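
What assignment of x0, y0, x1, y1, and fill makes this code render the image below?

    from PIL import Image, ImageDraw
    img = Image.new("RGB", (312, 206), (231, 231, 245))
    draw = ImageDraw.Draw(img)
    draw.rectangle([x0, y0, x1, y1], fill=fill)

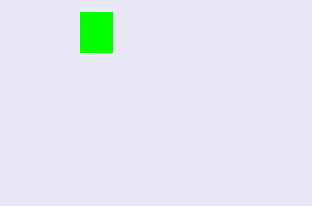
x0 = 80; y0 = 12; x1 = 112; y1 = 52; fill = 'lime'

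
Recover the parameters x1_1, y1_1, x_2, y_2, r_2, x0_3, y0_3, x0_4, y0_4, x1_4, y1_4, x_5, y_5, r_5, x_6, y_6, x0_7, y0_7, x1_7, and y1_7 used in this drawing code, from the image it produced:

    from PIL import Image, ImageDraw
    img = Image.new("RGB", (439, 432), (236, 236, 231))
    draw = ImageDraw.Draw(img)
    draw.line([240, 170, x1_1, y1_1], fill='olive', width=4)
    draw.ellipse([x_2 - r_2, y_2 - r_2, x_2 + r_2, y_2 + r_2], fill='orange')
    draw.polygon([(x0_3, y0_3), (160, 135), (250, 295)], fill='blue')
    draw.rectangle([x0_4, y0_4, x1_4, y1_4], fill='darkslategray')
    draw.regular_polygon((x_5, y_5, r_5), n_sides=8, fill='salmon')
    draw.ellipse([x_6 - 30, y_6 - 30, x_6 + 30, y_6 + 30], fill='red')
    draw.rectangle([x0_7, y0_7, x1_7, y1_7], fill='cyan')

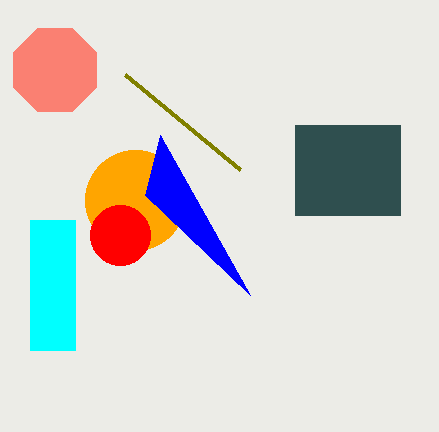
x1_1 = 125
y1_1 = 75
x_2 = 135
y_2 = 200
r_2 = 50
x0_3 = 145
y0_3 = 195
x0_4 = 295
y0_4 = 125
x1_4 = 400
y1_4 = 215
x_5 = 55
y_5 = 70
r_5 = 45
x_6 = 120
y_6 = 235
x0_7 = 30
y0_7 = 220
x1_7 = 75
y1_7 = 350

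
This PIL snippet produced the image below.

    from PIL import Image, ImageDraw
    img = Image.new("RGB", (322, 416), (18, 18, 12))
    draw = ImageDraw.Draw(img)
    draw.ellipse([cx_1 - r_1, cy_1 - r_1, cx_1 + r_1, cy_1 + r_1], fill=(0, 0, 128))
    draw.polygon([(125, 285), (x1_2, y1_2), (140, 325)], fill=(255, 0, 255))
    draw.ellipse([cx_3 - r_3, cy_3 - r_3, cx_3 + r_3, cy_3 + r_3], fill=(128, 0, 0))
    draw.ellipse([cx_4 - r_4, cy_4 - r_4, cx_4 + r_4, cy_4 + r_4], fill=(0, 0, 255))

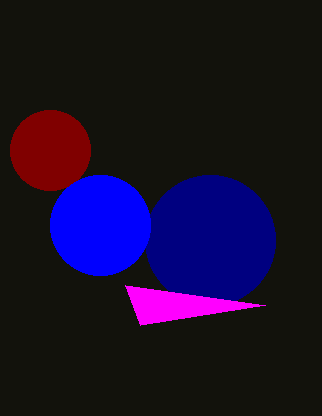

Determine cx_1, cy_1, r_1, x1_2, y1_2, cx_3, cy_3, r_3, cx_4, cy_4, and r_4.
cx_1 = 210
cy_1 = 240
r_1 = 65
x1_2 = 265
y1_2 = 305
cx_3 = 50
cy_3 = 150
r_3 = 40
cx_4 = 100
cy_4 = 225
r_4 = 50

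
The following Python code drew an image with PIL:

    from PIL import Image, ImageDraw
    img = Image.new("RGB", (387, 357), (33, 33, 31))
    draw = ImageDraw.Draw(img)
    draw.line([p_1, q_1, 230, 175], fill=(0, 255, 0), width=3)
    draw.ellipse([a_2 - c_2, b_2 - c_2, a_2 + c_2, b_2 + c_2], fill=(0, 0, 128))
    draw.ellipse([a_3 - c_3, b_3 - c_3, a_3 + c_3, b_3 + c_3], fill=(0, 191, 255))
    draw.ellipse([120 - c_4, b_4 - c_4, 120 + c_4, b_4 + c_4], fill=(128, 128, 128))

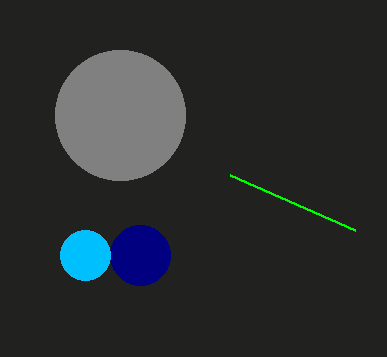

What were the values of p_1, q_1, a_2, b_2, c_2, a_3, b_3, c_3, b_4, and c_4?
p_1 = 355
q_1 = 230
a_2 = 140
b_2 = 255
c_2 = 30
a_3 = 85
b_3 = 255
c_3 = 25
b_4 = 115
c_4 = 65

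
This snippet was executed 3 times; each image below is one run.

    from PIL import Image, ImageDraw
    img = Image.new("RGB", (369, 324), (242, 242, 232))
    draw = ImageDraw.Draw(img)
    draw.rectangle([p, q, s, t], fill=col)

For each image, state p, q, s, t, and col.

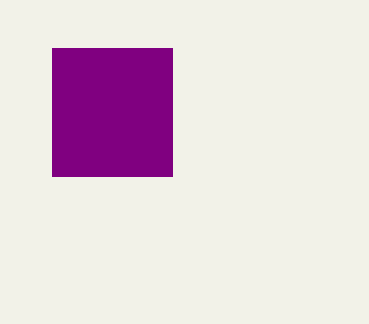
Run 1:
p = 52; q = 48; s = 172; t = 176; col = 'purple'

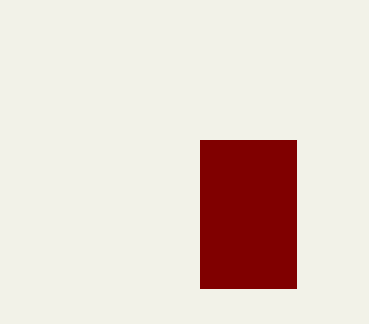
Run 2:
p = 200; q = 140; s = 296; t = 288; col = 'maroon'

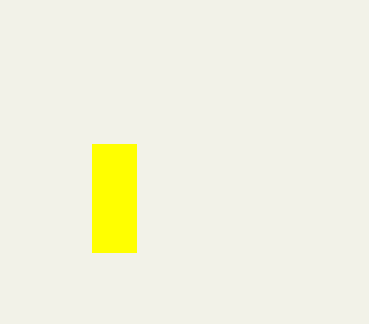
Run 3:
p = 92, q = 144, s = 136, t = 252, col = 'yellow'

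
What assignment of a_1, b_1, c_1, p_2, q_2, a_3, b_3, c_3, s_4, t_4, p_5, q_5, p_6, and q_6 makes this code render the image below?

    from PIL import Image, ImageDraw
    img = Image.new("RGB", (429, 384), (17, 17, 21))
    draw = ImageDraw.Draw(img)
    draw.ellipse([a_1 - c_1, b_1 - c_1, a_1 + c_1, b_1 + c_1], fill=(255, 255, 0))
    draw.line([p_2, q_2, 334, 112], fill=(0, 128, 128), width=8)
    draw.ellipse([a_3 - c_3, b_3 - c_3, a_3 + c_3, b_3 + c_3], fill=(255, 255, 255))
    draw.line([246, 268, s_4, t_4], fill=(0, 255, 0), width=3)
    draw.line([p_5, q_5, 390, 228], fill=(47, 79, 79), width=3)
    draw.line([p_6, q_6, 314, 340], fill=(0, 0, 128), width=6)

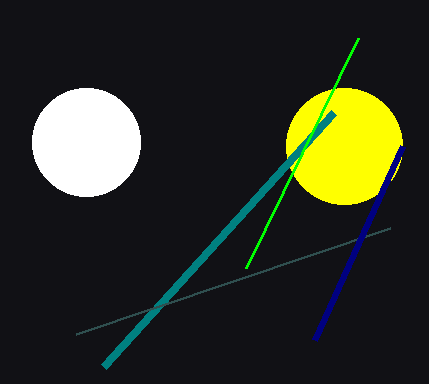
a_1 = 344
b_1 = 146
c_1 = 58
p_2 = 104
q_2 = 366
a_3 = 86
b_3 = 142
c_3 = 54
s_4 = 358
t_4 = 38
p_5 = 76
q_5 = 334
p_6 = 402
q_6 = 146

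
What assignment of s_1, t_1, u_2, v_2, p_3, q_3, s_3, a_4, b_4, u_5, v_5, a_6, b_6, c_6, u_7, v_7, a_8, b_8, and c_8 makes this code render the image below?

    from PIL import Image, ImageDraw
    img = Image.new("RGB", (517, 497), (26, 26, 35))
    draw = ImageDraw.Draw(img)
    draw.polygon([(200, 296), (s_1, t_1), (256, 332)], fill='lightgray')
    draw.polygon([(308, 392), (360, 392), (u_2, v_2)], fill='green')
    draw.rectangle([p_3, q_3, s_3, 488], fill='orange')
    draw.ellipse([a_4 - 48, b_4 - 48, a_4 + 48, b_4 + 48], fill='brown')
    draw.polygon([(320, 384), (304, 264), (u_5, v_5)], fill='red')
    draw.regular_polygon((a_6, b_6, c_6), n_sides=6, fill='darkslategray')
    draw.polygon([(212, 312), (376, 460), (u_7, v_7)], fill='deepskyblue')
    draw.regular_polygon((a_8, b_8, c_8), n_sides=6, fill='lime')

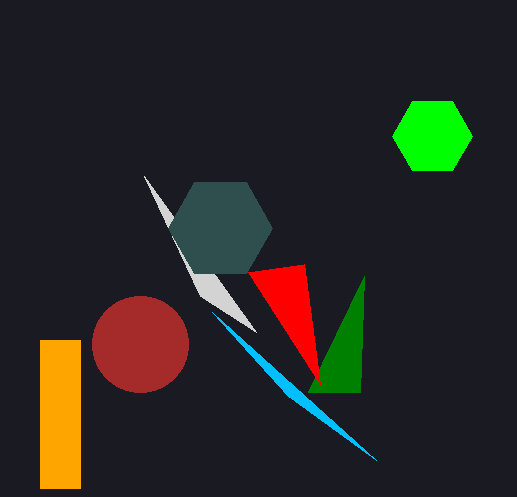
s_1 = 144, t_1 = 176, u_2 = 364, v_2 = 276, p_3 = 40, q_3 = 340, s_3 = 80, a_4 = 140, b_4 = 344, u_5 = 248, v_5 = 272, a_6 = 220, b_6 = 228, c_6 = 52, u_7 = 288, v_7 = 396, a_8 = 432, b_8 = 136, c_8 = 40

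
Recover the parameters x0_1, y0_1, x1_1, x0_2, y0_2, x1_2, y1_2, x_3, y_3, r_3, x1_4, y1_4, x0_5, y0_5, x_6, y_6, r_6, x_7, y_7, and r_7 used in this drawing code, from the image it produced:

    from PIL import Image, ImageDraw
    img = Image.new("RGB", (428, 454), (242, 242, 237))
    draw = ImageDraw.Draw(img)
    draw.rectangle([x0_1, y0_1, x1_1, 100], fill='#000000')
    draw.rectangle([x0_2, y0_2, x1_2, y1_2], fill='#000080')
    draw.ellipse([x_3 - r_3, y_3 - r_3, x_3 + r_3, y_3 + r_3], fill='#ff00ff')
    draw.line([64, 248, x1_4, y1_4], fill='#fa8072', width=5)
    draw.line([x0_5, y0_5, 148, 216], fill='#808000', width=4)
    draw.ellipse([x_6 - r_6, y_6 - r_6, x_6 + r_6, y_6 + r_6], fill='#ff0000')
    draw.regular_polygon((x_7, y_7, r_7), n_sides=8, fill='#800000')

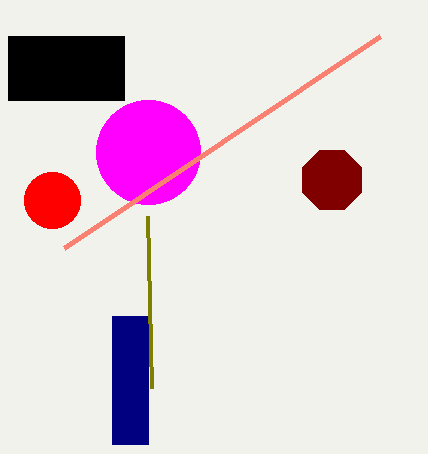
x0_1 = 8; y0_1 = 36; x1_1 = 124; x0_2 = 112; y0_2 = 316; x1_2 = 148; y1_2 = 444; x_3 = 148; y_3 = 152; r_3 = 52; x1_4 = 380; y1_4 = 36; x0_5 = 152; y0_5 = 388; x_6 = 52; y_6 = 200; r_6 = 28; x_7 = 332; y_7 = 180; r_7 = 32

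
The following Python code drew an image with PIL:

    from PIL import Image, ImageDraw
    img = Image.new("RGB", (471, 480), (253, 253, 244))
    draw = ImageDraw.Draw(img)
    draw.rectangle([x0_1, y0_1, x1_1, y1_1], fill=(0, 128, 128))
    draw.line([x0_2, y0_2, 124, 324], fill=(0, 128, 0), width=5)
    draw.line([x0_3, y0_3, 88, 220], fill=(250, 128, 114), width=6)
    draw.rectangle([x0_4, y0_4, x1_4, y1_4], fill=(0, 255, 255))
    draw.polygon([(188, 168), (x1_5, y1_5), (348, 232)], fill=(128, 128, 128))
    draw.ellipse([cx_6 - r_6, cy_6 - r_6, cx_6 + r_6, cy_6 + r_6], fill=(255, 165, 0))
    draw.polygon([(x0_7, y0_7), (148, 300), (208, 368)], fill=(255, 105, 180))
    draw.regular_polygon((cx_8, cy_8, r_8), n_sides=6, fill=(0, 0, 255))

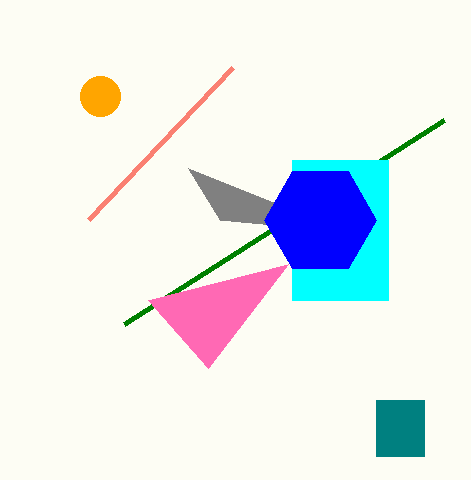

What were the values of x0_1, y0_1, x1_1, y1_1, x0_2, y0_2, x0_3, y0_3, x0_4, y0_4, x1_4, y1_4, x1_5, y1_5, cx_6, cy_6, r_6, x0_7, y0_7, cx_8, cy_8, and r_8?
x0_1 = 376; y0_1 = 400; x1_1 = 424; y1_1 = 456; x0_2 = 444; y0_2 = 120; x0_3 = 232; y0_3 = 68; x0_4 = 292; y0_4 = 160; x1_4 = 388; y1_4 = 300; x1_5 = 220; y1_5 = 220; cx_6 = 100; cy_6 = 96; r_6 = 20; x0_7 = 288; y0_7 = 264; cx_8 = 320; cy_8 = 220; r_8 = 56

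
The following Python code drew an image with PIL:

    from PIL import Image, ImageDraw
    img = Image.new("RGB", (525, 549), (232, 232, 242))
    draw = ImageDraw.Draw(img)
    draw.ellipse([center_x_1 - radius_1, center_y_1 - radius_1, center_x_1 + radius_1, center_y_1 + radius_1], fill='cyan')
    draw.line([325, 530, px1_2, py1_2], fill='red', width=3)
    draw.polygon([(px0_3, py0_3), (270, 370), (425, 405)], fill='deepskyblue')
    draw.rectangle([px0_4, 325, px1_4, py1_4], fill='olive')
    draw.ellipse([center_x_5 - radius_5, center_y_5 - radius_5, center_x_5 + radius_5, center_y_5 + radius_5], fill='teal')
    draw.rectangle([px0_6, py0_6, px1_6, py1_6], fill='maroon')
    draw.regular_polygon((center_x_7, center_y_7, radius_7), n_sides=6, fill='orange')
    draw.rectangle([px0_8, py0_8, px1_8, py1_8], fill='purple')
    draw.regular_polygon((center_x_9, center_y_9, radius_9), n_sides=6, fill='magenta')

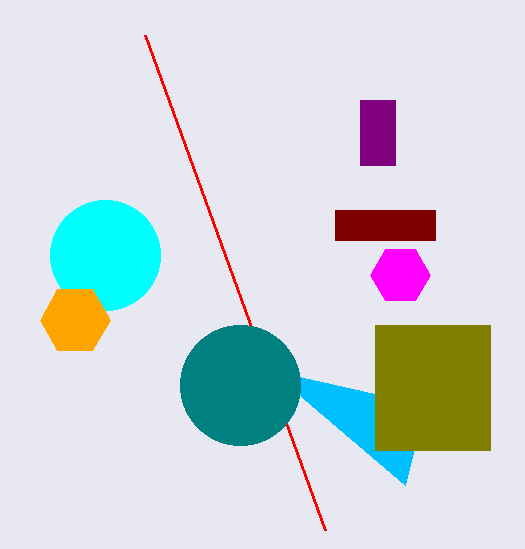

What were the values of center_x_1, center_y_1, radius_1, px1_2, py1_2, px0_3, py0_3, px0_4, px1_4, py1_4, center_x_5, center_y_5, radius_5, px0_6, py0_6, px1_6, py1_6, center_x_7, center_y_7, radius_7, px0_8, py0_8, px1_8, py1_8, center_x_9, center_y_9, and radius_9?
center_x_1 = 105, center_y_1 = 255, radius_1 = 55, px1_2 = 145, py1_2 = 35, px0_3 = 405, py0_3 = 485, px0_4 = 375, px1_4 = 490, py1_4 = 450, center_x_5 = 240, center_y_5 = 385, radius_5 = 60, px0_6 = 335, py0_6 = 210, px1_6 = 435, py1_6 = 240, center_x_7 = 75, center_y_7 = 320, radius_7 = 35, px0_8 = 360, py0_8 = 100, px1_8 = 395, py1_8 = 165, center_x_9 = 400, center_y_9 = 275, radius_9 = 30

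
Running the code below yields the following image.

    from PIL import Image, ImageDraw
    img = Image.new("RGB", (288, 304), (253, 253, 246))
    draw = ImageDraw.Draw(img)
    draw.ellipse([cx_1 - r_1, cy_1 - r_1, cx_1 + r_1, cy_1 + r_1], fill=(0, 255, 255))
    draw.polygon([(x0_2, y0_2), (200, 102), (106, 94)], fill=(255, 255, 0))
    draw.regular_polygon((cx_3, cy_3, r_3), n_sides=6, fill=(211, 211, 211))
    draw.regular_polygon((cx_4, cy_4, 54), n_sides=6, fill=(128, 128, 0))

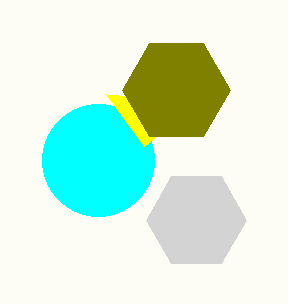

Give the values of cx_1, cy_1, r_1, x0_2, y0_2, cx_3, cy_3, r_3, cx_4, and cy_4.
cx_1 = 98
cy_1 = 160
r_1 = 56
x0_2 = 144
y0_2 = 146
cx_3 = 196
cy_3 = 220
r_3 = 50
cx_4 = 176
cy_4 = 90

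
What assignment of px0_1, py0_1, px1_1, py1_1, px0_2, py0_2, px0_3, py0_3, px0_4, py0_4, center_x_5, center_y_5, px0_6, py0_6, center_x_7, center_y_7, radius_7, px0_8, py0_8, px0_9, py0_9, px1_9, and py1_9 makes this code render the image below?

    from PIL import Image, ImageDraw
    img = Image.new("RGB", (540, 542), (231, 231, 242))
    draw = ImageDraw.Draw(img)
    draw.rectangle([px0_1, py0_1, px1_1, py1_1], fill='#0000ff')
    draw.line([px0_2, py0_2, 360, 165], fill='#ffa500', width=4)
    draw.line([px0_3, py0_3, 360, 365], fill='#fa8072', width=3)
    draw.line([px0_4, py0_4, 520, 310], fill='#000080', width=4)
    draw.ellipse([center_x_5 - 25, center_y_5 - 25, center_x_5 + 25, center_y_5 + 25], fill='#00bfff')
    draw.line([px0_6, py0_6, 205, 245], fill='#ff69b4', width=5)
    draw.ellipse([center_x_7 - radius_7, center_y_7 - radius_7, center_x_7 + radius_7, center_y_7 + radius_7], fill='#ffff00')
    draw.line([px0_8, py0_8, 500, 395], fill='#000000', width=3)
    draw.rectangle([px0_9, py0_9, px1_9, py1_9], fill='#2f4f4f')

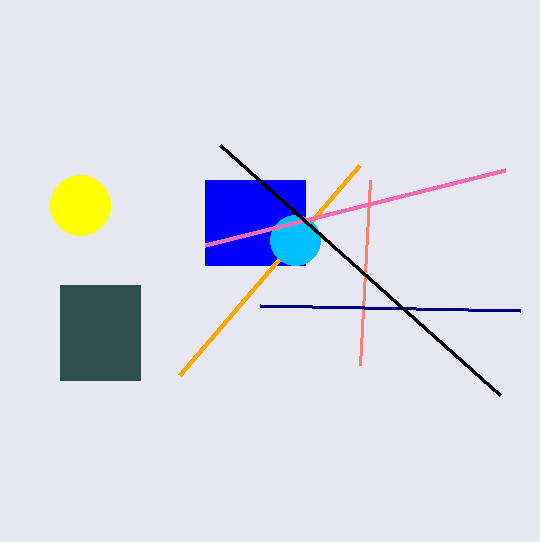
px0_1 = 205, py0_1 = 180, px1_1 = 305, py1_1 = 265, px0_2 = 180, py0_2 = 375, px0_3 = 370, py0_3 = 180, px0_4 = 260, py0_4 = 305, center_x_5 = 295, center_y_5 = 240, px0_6 = 505, py0_6 = 170, center_x_7 = 80, center_y_7 = 205, radius_7 = 30, px0_8 = 220, py0_8 = 145, px0_9 = 60, py0_9 = 285, px1_9 = 140, py1_9 = 380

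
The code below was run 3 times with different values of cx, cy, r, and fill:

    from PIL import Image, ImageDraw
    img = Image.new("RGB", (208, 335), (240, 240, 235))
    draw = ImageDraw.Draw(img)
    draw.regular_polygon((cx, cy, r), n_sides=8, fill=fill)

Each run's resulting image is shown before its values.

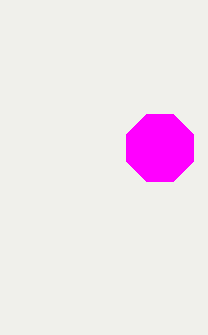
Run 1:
cx = 160, cy = 148, r = 36, fill = 'magenta'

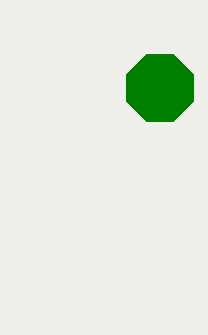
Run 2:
cx = 160
cy = 88
r = 36
fill = 'green'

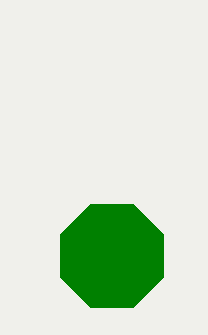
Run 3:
cx = 112; cy = 256; r = 56; fill = 'green'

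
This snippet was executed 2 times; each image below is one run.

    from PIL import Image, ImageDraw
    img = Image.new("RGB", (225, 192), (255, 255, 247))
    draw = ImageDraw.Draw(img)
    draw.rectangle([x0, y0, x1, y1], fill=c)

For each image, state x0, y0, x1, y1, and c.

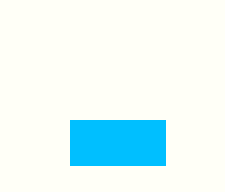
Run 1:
x0 = 70, y0 = 120, x1 = 165, y1 = 165, c = 'deepskyblue'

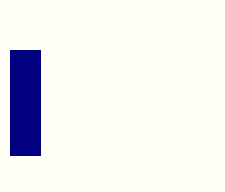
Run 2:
x0 = 10
y0 = 50
x1 = 40
y1 = 155
c = 'navy'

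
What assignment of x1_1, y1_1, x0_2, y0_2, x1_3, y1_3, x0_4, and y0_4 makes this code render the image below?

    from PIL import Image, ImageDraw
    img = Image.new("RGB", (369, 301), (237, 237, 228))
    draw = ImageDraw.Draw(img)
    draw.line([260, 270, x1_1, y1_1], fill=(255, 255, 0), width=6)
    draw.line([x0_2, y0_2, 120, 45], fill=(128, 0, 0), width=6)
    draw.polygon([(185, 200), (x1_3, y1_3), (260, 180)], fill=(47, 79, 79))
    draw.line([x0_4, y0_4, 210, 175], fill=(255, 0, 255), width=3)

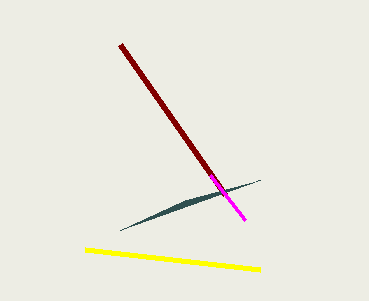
x1_1 = 85; y1_1 = 250; x0_2 = 225; y0_2 = 195; x1_3 = 120; y1_3 = 230; x0_4 = 245; y0_4 = 220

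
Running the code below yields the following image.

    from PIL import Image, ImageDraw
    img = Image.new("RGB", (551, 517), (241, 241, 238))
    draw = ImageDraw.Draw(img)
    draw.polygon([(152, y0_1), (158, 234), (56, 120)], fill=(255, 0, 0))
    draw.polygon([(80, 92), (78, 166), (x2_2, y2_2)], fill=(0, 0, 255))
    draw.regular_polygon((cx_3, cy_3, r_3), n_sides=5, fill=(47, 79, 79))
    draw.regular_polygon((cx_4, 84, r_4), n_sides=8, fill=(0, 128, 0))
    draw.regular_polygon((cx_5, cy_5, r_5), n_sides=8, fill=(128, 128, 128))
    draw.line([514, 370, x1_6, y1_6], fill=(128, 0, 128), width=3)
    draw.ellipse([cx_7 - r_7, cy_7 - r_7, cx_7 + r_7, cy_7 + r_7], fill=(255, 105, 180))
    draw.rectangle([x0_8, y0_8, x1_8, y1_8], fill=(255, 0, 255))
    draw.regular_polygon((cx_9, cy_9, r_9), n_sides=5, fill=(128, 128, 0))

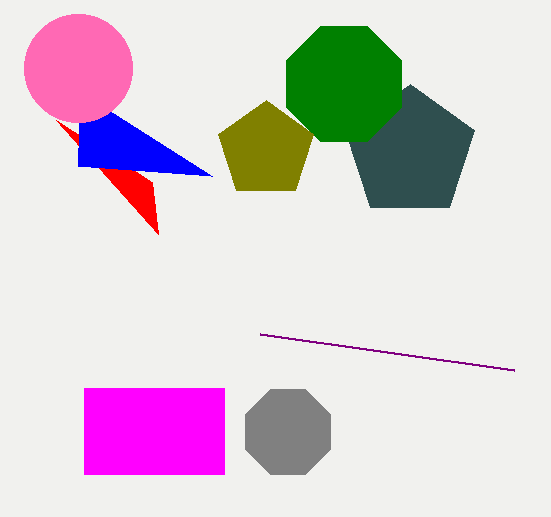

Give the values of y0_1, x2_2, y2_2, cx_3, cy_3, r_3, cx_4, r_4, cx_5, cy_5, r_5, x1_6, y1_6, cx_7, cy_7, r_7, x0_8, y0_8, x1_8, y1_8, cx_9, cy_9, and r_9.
y0_1 = 182
x2_2 = 212
y2_2 = 176
cx_3 = 410
cy_3 = 152
r_3 = 68
cx_4 = 344
r_4 = 62
cx_5 = 288
cy_5 = 432
r_5 = 46
x1_6 = 260
y1_6 = 334
cx_7 = 78
cy_7 = 68
r_7 = 54
x0_8 = 84
y0_8 = 388
x1_8 = 224
y1_8 = 474
cx_9 = 266
cy_9 = 150
r_9 = 50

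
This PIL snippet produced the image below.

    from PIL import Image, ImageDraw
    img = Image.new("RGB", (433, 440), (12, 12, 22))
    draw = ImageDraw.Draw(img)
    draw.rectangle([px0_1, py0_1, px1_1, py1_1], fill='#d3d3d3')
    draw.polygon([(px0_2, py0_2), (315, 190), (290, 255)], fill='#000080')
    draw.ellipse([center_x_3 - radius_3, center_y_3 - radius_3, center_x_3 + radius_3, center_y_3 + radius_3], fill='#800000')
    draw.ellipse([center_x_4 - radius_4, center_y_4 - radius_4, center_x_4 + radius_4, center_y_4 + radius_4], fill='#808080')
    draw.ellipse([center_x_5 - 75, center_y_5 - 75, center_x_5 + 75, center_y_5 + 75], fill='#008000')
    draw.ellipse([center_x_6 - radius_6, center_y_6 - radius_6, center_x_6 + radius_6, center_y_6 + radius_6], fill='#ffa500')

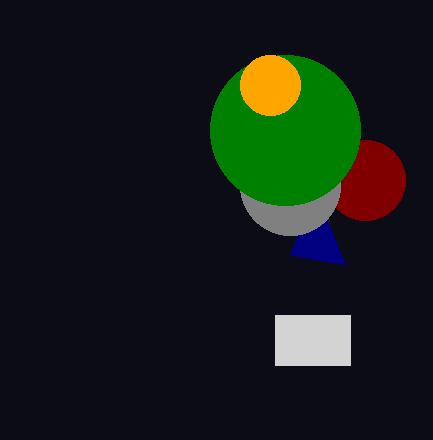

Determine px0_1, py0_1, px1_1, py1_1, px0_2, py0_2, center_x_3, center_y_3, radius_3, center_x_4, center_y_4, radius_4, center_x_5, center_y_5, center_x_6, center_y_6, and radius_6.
px0_1 = 275
py0_1 = 315
px1_1 = 350
py1_1 = 365
px0_2 = 345
py0_2 = 265
center_x_3 = 365
center_y_3 = 180
radius_3 = 40
center_x_4 = 290
center_y_4 = 185
radius_4 = 50
center_x_5 = 285
center_y_5 = 130
center_x_6 = 270
center_y_6 = 85
radius_6 = 30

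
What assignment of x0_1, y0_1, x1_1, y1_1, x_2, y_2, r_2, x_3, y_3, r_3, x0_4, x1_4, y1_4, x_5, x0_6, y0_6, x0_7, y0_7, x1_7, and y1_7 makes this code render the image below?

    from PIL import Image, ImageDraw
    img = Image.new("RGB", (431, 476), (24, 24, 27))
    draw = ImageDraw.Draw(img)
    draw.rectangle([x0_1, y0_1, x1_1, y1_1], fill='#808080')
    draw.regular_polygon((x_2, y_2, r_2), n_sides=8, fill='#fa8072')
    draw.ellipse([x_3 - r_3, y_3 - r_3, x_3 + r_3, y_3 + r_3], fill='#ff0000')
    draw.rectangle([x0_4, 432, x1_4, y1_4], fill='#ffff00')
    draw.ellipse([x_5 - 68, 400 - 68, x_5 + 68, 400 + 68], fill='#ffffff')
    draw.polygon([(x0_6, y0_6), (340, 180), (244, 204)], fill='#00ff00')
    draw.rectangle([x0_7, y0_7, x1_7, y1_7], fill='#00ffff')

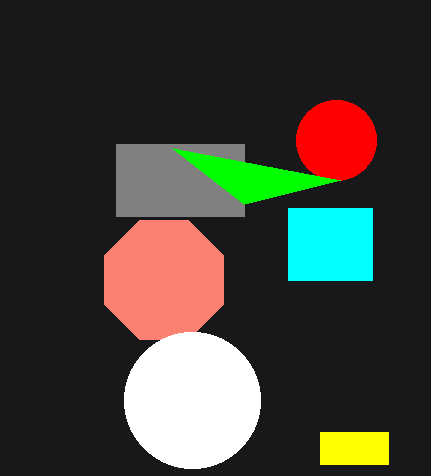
x0_1 = 116
y0_1 = 144
x1_1 = 244
y1_1 = 216
x_2 = 164
y_2 = 280
r_2 = 64
x_3 = 336
y_3 = 140
r_3 = 40
x0_4 = 320
x1_4 = 388
y1_4 = 464
x_5 = 192
x0_6 = 172
y0_6 = 148
x0_7 = 288
y0_7 = 208
x1_7 = 372
y1_7 = 280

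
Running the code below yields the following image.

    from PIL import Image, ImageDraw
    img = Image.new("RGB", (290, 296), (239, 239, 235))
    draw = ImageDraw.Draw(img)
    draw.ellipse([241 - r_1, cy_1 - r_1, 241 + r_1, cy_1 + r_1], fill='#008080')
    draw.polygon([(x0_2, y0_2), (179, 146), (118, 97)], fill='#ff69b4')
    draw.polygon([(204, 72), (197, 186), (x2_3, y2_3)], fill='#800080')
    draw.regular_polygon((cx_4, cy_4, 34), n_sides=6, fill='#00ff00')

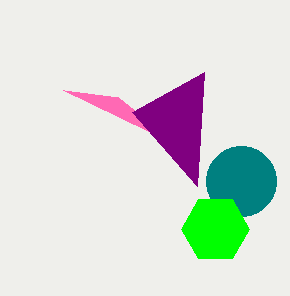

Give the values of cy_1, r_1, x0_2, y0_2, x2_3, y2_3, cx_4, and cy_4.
cy_1 = 181, r_1 = 35, x0_2 = 63, y0_2 = 90, x2_3 = 132, y2_3 = 112, cx_4 = 215, cy_4 = 229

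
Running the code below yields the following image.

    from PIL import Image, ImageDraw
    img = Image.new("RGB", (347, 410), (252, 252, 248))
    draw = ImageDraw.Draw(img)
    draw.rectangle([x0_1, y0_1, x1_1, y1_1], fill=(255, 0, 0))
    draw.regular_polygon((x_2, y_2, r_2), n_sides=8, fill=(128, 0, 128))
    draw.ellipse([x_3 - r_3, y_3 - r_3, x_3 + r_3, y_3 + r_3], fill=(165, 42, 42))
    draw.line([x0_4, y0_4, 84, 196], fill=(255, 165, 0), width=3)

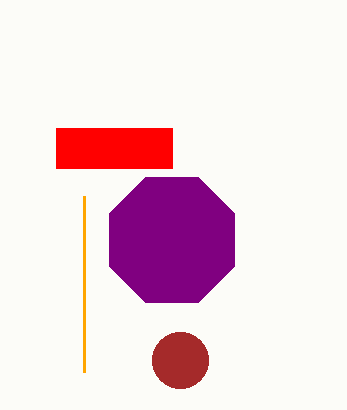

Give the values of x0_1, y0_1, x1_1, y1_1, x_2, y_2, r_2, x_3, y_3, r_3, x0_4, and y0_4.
x0_1 = 56
y0_1 = 128
x1_1 = 172
y1_1 = 168
x_2 = 172
y_2 = 240
r_2 = 68
x_3 = 180
y_3 = 360
r_3 = 28
x0_4 = 84
y0_4 = 372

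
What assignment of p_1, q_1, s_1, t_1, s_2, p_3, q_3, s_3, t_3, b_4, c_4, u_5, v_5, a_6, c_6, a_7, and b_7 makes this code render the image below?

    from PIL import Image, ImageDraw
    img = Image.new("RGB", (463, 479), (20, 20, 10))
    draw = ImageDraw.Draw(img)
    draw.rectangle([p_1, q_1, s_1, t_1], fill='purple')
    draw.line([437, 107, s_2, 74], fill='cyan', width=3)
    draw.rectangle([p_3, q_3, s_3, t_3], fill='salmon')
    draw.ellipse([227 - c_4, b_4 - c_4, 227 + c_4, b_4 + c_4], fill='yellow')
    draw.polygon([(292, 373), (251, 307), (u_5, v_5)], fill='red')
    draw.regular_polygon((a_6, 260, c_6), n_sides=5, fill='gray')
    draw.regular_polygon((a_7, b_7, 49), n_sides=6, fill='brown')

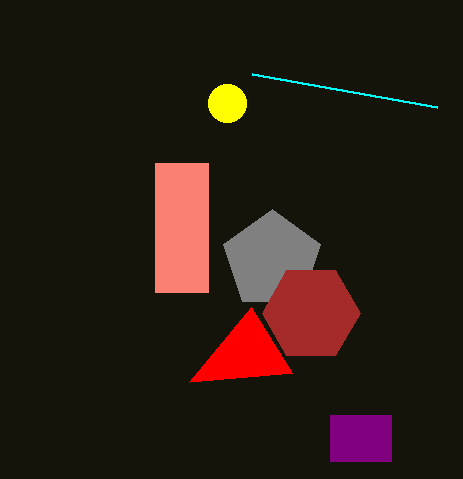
p_1 = 330; q_1 = 415; s_1 = 391; t_1 = 461; s_2 = 252; p_3 = 155; q_3 = 163; s_3 = 208; t_3 = 292; b_4 = 103; c_4 = 19; u_5 = 189; v_5 = 382; a_6 = 272; c_6 = 51; a_7 = 311; b_7 = 313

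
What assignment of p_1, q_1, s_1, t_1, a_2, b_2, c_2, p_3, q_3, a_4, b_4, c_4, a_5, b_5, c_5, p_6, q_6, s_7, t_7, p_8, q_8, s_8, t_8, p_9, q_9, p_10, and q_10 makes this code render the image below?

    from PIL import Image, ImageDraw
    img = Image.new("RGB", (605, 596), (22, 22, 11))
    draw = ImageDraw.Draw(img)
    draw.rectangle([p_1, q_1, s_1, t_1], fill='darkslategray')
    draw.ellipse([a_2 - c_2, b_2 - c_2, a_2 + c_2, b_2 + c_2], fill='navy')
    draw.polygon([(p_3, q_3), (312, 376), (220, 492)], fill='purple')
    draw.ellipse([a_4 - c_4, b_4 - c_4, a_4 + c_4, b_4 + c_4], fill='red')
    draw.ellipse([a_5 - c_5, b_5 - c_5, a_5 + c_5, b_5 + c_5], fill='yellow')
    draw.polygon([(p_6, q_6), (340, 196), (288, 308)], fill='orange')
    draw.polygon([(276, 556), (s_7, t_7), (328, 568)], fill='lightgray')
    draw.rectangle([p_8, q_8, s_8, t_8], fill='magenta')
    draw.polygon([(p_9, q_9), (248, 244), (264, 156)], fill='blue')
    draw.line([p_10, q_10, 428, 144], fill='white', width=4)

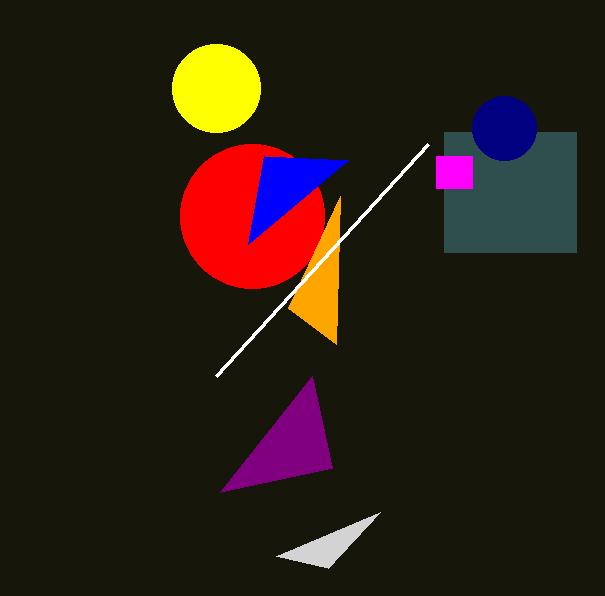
p_1 = 444; q_1 = 132; s_1 = 576; t_1 = 252; a_2 = 504; b_2 = 128; c_2 = 32; p_3 = 332; q_3 = 468; a_4 = 252; b_4 = 216; c_4 = 72; a_5 = 216; b_5 = 88; c_5 = 44; p_6 = 336; q_6 = 344; s_7 = 380; t_7 = 512; p_8 = 436; q_8 = 156; s_8 = 472; t_8 = 188; p_9 = 348; q_9 = 160; p_10 = 216; q_10 = 376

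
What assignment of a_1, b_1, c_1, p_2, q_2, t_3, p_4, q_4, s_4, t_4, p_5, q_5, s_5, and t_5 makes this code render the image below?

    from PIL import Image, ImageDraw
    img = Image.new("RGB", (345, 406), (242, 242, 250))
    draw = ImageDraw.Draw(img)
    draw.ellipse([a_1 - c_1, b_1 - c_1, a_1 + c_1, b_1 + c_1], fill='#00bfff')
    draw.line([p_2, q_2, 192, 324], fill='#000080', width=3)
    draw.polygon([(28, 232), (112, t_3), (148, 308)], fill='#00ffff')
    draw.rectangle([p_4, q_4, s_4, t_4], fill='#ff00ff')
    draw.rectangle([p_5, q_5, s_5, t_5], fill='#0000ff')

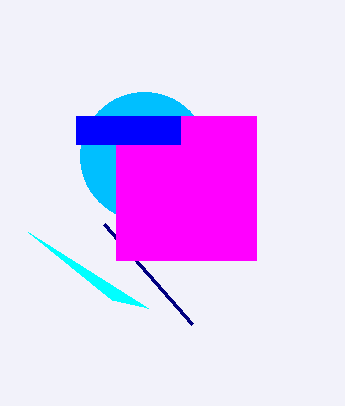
a_1 = 144
b_1 = 156
c_1 = 64
p_2 = 104
q_2 = 224
t_3 = 300
p_4 = 116
q_4 = 116
s_4 = 256
t_4 = 260
p_5 = 76
q_5 = 116
s_5 = 180
t_5 = 144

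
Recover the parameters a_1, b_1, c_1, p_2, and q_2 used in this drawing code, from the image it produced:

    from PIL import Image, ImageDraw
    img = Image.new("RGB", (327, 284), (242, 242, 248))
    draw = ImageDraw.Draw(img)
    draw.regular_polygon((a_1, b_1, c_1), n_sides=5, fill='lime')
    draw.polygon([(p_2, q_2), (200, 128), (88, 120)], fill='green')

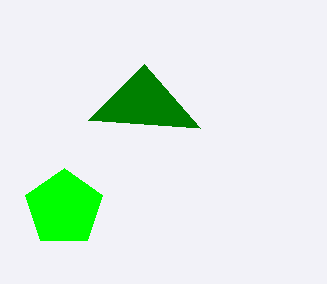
a_1 = 64; b_1 = 208; c_1 = 40; p_2 = 144; q_2 = 64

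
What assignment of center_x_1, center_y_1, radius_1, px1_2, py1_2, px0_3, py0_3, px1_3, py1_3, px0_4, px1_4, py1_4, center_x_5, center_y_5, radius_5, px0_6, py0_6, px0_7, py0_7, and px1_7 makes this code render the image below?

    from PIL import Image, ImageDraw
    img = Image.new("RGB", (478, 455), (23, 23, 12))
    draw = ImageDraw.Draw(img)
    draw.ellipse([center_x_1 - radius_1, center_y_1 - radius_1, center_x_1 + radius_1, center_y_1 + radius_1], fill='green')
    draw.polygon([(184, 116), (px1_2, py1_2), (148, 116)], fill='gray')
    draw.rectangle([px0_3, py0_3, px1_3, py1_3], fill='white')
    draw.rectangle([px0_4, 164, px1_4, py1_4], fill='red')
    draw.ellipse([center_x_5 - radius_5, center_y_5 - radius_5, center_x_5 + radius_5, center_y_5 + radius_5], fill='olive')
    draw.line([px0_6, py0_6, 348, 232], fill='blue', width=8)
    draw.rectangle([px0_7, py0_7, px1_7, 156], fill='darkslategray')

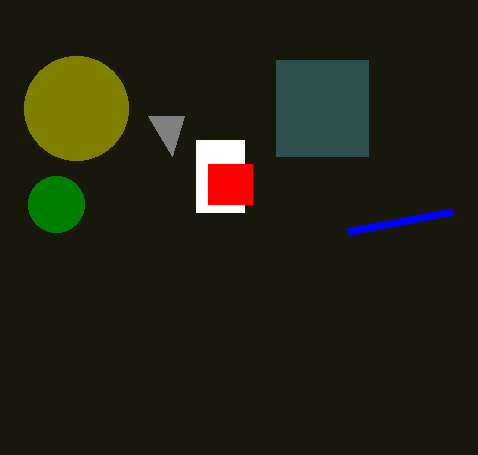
center_x_1 = 56, center_y_1 = 204, radius_1 = 28, px1_2 = 172, py1_2 = 156, px0_3 = 196, py0_3 = 140, px1_3 = 244, py1_3 = 212, px0_4 = 208, px1_4 = 252, py1_4 = 204, center_x_5 = 76, center_y_5 = 108, radius_5 = 52, px0_6 = 452, py0_6 = 212, px0_7 = 276, py0_7 = 60, px1_7 = 368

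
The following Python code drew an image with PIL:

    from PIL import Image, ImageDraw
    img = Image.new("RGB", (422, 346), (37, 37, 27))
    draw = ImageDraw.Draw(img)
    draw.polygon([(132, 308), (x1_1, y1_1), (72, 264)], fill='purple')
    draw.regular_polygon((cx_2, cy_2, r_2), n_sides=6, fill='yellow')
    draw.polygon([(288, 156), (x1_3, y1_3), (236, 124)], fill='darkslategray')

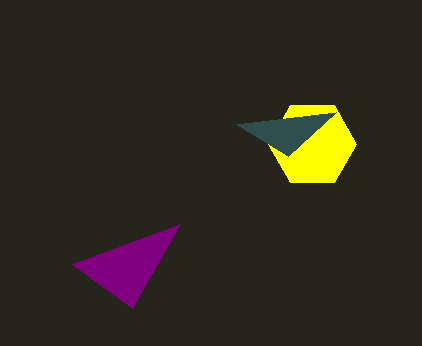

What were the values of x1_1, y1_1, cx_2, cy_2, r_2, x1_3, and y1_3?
x1_1 = 180, y1_1 = 224, cx_2 = 312, cy_2 = 144, r_2 = 44, x1_3 = 336, y1_3 = 112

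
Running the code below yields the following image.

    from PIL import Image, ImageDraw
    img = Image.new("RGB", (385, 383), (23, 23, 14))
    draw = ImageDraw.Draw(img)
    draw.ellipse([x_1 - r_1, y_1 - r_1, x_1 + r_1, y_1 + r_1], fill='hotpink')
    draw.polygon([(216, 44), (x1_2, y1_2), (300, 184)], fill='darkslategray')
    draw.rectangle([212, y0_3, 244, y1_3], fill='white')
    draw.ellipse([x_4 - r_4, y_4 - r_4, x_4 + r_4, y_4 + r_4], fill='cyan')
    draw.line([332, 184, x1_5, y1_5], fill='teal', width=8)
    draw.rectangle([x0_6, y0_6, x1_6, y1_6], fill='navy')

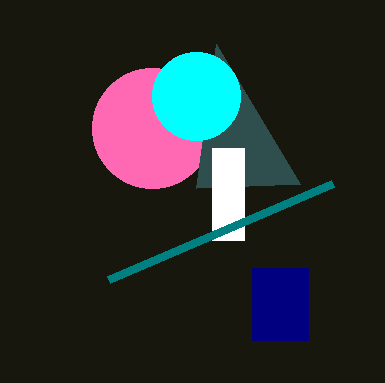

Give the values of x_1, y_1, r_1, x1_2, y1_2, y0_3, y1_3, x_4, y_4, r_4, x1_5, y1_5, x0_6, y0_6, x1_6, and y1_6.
x_1 = 152, y_1 = 128, r_1 = 60, x1_2 = 196, y1_2 = 188, y0_3 = 148, y1_3 = 240, x_4 = 196, y_4 = 96, r_4 = 44, x1_5 = 108, y1_5 = 280, x0_6 = 252, y0_6 = 268, x1_6 = 308, y1_6 = 340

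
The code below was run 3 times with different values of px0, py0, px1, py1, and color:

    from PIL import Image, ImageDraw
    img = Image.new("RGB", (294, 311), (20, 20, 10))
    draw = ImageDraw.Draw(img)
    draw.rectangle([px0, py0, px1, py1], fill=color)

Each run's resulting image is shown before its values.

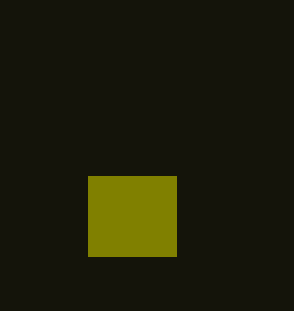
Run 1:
px0 = 88; py0 = 176; px1 = 176; py1 = 256; color = 'olive'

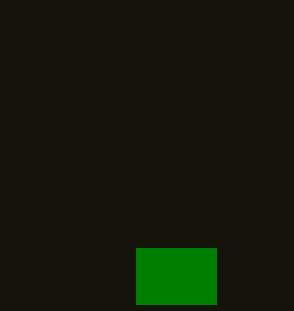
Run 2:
px0 = 136; py0 = 248; px1 = 216; py1 = 304; color = 'green'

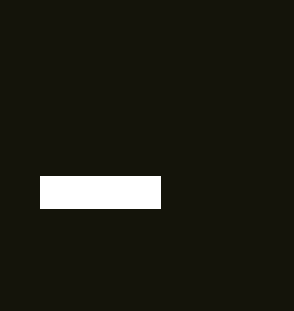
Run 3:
px0 = 40, py0 = 176, px1 = 160, py1 = 208, color = 'white'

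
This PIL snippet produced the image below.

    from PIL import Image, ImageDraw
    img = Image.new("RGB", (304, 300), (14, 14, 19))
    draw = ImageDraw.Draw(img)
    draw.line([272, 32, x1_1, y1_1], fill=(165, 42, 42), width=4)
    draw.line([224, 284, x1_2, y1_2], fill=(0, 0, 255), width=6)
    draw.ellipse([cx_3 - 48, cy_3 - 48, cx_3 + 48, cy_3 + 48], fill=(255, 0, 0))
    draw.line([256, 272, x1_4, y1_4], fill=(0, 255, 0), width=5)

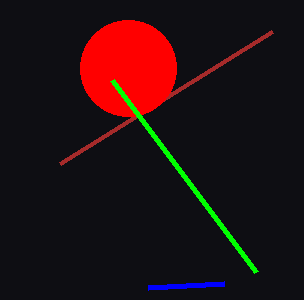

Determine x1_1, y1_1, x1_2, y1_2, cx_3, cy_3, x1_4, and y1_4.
x1_1 = 60; y1_1 = 164; x1_2 = 148; y1_2 = 288; cx_3 = 128; cy_3 = 68; x1_4 = 112; y1_4 = 80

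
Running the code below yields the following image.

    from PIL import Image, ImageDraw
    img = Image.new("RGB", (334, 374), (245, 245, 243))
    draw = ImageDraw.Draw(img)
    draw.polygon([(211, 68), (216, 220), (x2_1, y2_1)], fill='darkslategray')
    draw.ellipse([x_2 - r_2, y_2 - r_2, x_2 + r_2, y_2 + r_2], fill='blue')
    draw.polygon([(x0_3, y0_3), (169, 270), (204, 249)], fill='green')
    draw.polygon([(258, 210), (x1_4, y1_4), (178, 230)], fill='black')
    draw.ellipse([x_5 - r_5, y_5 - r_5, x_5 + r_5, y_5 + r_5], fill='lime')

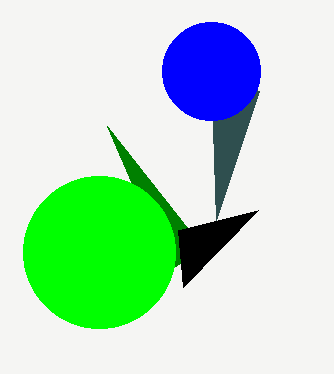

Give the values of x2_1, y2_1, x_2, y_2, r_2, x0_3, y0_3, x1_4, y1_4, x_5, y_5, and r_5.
x2_1 = 259, y2_1 = 91, x_2 = 211, y_2 = 71, r_2 = 49, x0_3 = 107, y0_3 = 126, x1_4 = 183, y1_4 = 287, x_5 = 99, y_5 = 252, r_5 = 76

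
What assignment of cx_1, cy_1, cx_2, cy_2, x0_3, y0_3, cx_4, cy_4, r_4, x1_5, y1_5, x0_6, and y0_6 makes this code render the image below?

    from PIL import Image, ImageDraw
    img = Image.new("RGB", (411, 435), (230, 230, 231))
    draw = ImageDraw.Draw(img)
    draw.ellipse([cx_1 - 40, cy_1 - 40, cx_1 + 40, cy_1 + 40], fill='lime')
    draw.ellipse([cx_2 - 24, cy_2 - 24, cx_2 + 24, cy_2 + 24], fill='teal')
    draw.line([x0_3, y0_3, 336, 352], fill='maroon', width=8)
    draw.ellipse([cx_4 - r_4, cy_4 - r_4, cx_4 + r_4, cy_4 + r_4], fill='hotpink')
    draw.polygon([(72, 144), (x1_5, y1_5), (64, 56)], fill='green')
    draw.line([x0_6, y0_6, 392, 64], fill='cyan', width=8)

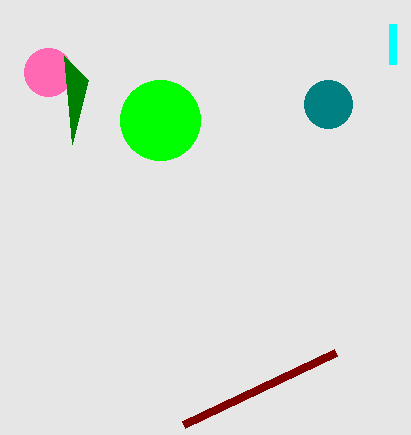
cx_1 = 160, cy_1 = 120, cx_2 = 328, cy_2 = 104, x0_3 = 184, y0_3 = 424, cx_4 = 48, cy_4 = 72, r_4 = 24, x1_5 = 88, y1_5 = 80, x0_6 = 392, y0_6 = 24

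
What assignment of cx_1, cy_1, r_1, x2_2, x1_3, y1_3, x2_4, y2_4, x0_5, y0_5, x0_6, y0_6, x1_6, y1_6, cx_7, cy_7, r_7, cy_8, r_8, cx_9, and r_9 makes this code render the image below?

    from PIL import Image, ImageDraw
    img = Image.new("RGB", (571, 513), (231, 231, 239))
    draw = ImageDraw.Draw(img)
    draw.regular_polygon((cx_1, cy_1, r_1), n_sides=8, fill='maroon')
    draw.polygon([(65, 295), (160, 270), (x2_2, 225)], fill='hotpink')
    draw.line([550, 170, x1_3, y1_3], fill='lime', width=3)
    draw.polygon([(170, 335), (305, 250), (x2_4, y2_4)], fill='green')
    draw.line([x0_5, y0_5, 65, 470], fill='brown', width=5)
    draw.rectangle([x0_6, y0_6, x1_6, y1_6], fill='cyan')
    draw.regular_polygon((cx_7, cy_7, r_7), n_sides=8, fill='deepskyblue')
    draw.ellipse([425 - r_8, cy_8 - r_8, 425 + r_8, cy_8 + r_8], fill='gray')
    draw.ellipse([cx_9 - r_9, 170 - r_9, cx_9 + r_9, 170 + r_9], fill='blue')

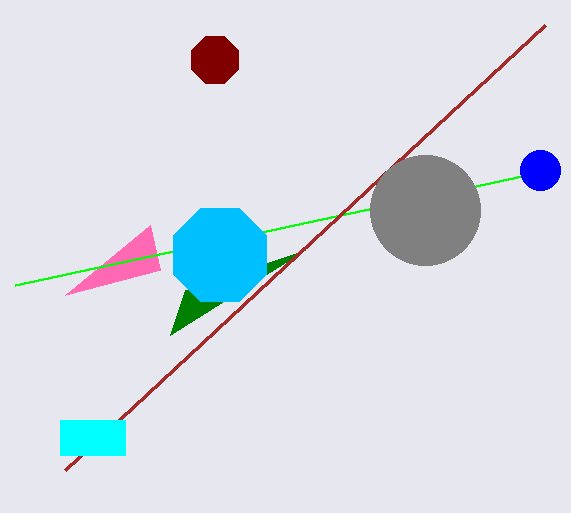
cx_1 = 215, cy_1 = 60, r_1 = 25, x2_2 = 150, x1_3 = 15, y1_3 = 285, x2_4 = 185, y2_4 = 290, x0_5 = 545, y0_5 = 25, x0_6 = 60, y0_6 = 420, x1_6 = 125, y1_6 = 455, cx_7 = 220, cy_7 = 255, r_7 = 50, cy_8 = 210, r_8 = 55, cx_9 = 540, r_9 = 20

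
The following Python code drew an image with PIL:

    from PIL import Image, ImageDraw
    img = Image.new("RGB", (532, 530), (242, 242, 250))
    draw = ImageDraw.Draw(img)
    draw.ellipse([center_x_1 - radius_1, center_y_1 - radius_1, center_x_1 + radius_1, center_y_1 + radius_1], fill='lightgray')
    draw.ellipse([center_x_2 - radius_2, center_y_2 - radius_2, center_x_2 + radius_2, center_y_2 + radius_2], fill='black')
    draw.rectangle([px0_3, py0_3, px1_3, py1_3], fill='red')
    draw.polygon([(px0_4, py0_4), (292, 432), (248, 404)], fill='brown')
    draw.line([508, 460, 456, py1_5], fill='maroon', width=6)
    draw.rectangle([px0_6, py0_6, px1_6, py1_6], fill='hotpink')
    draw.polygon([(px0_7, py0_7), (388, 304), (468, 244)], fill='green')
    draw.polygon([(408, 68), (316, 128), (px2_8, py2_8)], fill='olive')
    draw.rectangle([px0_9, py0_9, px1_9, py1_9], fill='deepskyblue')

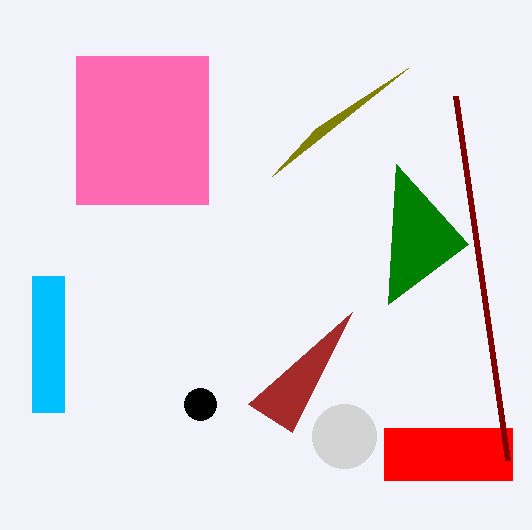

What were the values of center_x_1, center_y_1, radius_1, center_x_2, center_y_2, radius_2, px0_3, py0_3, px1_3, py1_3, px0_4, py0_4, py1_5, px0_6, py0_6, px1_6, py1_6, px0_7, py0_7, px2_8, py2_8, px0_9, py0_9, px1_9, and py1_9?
center_x_1 = 344; center_y_1 = 436; radius_1 = 32; center_x_2 = 200; center_y_2 = 404; radius_2 = 16; px0_3 = 384; py0_3 = 428; px1_3 = 512; py1_3 = 480; px0_4 = 352; py0_4 = 312; py1_5 = 96; px0_6 = 76; py0_6 = 56; px1_6 = 208; py1_6 = 204; px0_7 = 396; py0_7 = 164; px2_8 = 272; py2_8 = 176; px0_9 = 32; py0_9 = 276; px1_9 = 64; py1_9 = 412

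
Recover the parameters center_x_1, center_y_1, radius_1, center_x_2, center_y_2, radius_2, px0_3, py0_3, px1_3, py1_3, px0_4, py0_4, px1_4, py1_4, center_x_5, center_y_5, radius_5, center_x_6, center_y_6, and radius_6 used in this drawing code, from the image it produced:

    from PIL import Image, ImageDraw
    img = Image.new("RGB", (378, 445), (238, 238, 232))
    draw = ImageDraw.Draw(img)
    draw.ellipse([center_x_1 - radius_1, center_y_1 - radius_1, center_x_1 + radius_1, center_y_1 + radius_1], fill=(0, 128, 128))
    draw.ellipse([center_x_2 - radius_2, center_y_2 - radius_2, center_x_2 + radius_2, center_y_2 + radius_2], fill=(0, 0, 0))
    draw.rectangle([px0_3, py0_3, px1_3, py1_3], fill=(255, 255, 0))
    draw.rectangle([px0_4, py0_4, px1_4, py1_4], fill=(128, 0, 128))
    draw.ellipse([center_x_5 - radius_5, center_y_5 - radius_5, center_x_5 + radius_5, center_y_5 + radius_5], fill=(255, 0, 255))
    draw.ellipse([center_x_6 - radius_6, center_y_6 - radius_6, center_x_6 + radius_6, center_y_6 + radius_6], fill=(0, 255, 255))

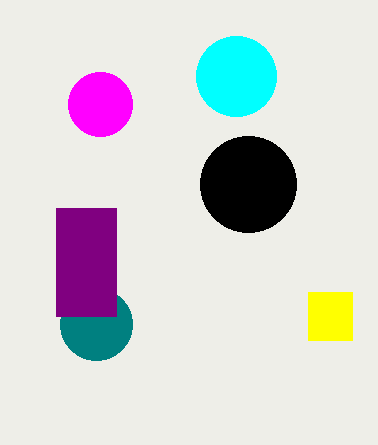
center_x_1 = 96
center_y_1 = 324
radius_1 = 36
center_x_2 = 248
center_y_2 = 184
radius_2 = 48
px0_3 = 308
py0_3 = 292
px1_3 = 352
py1_3 = 340
px0_4 = 56
py0_4 = 208
px1_4 = 116
py1_4 = 316
center_x_5 = 100
center_y_5 = 104
radius_5 = 32
center_x_6 = 236
center_y_6 = 76
radius_6 = 40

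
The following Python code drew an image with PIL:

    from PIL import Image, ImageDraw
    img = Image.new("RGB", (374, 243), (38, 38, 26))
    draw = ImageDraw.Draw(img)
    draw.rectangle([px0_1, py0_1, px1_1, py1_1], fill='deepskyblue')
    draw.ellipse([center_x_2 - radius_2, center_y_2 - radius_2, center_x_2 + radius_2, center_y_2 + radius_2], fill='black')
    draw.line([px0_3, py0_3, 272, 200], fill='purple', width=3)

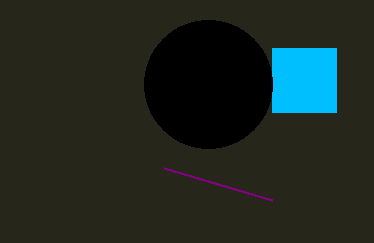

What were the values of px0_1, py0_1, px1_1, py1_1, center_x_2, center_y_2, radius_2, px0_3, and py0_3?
px0_1 = 272; py0_1 = 48; px1_1 = 336; py1_1 = 112; center_x_2 = 208; center_y_2 = 84; radius_2 = 64; px0_3 = 164; py0_3 = 168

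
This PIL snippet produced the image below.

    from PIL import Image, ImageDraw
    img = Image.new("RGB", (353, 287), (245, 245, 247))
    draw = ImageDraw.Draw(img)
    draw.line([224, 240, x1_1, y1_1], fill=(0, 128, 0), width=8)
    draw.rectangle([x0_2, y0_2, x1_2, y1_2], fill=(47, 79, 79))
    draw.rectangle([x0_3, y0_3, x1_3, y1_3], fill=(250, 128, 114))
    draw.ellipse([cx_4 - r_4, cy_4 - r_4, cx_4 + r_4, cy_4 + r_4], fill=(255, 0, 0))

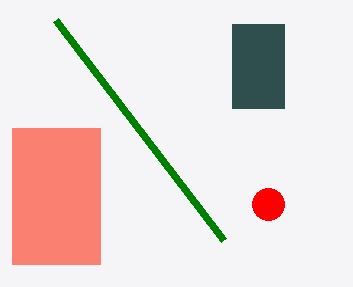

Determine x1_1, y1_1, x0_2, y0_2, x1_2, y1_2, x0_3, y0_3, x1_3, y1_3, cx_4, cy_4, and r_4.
x1_1 = 56; y1_1 = 20; x0_2 = 232; y0_2 = 24; x1_2 = 284; y1_2 = 108; x0_3 = 12; y0_3 = 128; x1_3 = 100; y1_3 = 264; cx_4 = 268; cy_4 = 204; r_4 = 16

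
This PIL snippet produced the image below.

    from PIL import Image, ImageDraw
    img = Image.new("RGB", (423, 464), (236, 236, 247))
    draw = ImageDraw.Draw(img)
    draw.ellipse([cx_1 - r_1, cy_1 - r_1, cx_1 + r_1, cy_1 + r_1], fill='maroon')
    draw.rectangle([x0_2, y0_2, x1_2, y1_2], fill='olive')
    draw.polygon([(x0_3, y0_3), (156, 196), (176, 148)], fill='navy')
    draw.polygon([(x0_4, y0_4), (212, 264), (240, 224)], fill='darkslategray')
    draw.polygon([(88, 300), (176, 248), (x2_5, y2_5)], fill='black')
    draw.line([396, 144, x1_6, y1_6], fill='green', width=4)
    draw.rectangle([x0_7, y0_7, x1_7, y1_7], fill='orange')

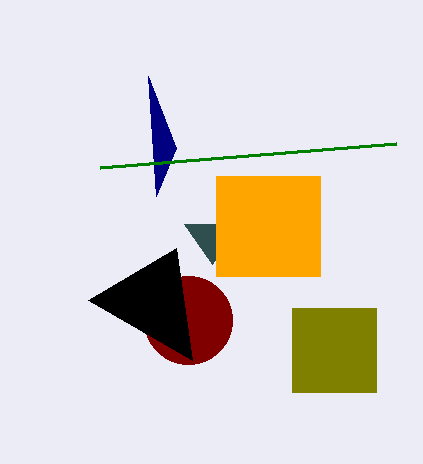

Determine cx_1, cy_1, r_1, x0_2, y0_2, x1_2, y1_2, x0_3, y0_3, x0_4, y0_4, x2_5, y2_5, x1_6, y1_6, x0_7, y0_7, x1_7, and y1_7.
cx_1 = 188
cy_1 = 320
r_1 = 44
x0_2 = 292
y0_2 = 308
x1_2 = 376
y1_2 = 392
x0_3 = 148
y0_3 = 76
x0_4 = 184
y0_4 = 224
x2_5 = 192
y2_5 = 360
x1_6 = 100
y1_6 = 168
x0_7 = 216
y0_7 = 176
x1_7 = 320
y1_7 = 276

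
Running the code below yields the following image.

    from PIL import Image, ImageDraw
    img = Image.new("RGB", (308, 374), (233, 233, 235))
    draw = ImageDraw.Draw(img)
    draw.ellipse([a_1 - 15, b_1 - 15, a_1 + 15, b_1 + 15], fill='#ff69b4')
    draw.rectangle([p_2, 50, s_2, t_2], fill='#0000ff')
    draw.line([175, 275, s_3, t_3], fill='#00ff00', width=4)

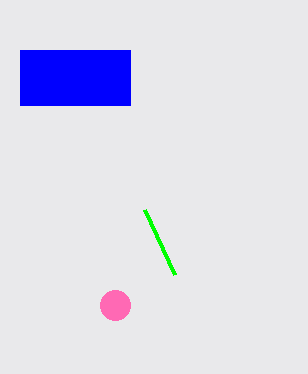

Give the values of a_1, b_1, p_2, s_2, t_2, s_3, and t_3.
a_1 = 115, b_1 = 305, p_2 = 20, s_2 = 130, t_2 = 105, s_3 = 145, t_3 = 210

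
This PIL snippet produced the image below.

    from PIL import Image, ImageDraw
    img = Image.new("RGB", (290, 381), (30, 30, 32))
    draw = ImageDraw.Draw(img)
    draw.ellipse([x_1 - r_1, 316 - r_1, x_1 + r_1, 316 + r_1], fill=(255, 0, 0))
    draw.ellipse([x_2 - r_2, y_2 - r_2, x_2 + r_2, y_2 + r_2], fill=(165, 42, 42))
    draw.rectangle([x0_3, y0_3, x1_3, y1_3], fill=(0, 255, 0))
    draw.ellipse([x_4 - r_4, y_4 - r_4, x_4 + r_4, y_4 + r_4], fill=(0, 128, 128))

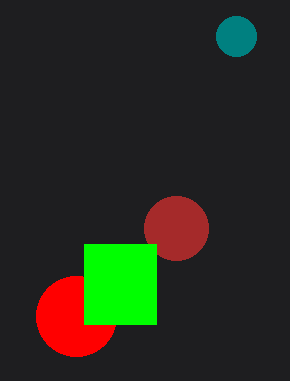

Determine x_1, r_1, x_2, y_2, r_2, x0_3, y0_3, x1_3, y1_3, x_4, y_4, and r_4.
x_1 = 76; r_1 = 40; x_2 = 176; y_2 = 228; r_2 = 32; x0_3 = 84; y0_3 = 244; x1_3 = 156; y1_3 = 324; x_4 = 236; y_4 = 36; r_4 = 20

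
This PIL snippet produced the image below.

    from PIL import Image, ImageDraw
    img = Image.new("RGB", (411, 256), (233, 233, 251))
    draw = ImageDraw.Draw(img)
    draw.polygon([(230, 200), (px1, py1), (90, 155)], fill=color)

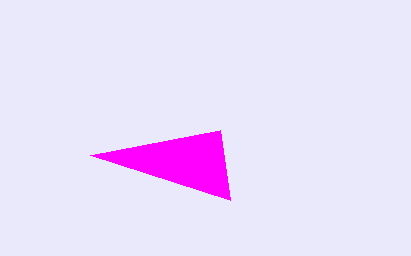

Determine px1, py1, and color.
px1 = 220
py1 = 130
color = 'magenta'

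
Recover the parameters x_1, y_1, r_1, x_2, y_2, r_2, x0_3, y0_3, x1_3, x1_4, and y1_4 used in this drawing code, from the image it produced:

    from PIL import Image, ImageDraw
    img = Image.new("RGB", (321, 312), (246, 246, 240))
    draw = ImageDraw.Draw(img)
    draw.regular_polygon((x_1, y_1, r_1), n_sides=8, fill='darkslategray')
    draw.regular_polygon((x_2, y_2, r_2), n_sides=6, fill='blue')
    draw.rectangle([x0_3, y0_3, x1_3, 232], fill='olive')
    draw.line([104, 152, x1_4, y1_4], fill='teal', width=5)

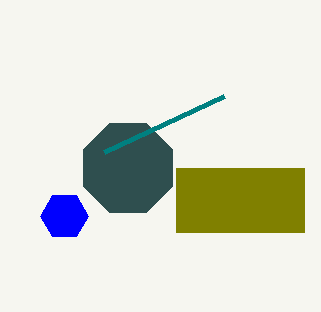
x_1 = 128; y_1 = 168; r_1 = 48; x_2 = 64; y_2 = 216; r_2 = 24; x0_3 = 176; y0_3 = 168; x1_3 = 304; x1_4 = 224; y1_4 = 96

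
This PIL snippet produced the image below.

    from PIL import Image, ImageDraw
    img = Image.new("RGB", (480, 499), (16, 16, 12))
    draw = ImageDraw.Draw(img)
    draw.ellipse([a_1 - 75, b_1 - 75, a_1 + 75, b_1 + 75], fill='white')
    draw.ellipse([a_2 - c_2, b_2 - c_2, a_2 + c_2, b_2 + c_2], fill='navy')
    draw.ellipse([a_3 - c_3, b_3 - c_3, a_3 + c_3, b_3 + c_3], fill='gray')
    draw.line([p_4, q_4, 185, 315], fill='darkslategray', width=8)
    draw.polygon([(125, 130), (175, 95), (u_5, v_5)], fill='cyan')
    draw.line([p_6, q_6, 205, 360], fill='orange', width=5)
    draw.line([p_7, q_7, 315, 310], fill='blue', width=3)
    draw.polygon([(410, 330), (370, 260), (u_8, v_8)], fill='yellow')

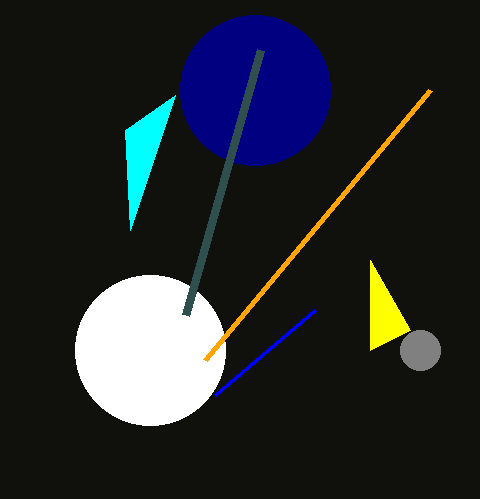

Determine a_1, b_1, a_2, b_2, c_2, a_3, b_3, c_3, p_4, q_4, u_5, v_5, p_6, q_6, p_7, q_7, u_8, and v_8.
a_1 = 150, b_1 = 350, a_2 = 255, b_2 = 90, c_2 = 75, a_3 = 420, b_3 = 350, c_3 = 20, p_4 = 260, q_4 = 50, u_5 = 130, v_5 = 230, p_6 = 430, q_6 = 90, p_7 = 215, q_7 = 395, u_8 = 370, v_8 = 350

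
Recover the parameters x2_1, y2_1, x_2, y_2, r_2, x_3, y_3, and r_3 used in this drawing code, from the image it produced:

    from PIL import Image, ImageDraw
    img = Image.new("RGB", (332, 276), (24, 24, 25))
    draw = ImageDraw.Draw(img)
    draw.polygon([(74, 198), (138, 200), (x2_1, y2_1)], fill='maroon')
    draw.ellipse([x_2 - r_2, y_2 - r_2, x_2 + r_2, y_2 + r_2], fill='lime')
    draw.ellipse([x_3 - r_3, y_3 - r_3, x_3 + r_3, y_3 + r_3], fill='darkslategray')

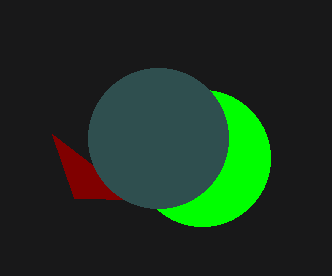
x2_1 = 52; y2_1 = 134; x_2 = 202; y_2 = 158; r_2 = 68; x_3 = 158; y_3 = 138; r_3 = 70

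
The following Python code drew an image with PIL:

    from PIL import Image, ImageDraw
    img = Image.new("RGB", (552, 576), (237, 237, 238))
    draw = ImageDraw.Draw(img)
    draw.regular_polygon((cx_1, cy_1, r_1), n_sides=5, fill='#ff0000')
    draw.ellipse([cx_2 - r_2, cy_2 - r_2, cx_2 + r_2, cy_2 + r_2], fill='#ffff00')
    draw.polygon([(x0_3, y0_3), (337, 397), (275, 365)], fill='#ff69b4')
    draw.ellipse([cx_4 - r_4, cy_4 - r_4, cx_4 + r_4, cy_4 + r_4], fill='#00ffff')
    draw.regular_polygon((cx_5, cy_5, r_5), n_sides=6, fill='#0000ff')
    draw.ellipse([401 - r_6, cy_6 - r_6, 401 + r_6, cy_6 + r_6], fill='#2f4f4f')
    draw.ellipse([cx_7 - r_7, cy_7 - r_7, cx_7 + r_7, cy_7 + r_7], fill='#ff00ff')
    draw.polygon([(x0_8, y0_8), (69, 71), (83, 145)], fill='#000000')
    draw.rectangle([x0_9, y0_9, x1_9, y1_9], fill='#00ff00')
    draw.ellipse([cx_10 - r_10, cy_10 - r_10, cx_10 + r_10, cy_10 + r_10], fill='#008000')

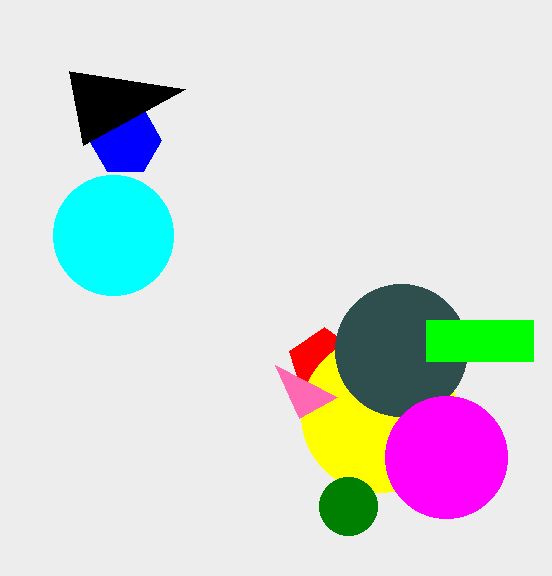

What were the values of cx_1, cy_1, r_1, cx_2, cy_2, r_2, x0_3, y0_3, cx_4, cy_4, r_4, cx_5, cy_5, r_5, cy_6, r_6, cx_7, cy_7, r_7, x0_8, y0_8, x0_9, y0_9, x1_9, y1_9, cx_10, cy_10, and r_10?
cx_1 = 324, cy_1 = 363, r_1 = 36, cx_2 = 379, cy_2 = 414, r_2 = 78, x0_3 = 299, y0_3 = 418, cx_4 = 113, cy_4 = 235, r_4 = 60, cx_5 = 125, cy_5 = 140, r_5 = 36, cy_6 = 350, r_6 = 66, cx_7 = 446, cy_7 = 457, r_7 = 61, x0_8 = 185, y0_8 = 89, x0_9 = 426, y0_9 = 320, x1_9 = 533, y1_9 = 361, cx_10 = 348, cy_10 = 506, r_10 = 29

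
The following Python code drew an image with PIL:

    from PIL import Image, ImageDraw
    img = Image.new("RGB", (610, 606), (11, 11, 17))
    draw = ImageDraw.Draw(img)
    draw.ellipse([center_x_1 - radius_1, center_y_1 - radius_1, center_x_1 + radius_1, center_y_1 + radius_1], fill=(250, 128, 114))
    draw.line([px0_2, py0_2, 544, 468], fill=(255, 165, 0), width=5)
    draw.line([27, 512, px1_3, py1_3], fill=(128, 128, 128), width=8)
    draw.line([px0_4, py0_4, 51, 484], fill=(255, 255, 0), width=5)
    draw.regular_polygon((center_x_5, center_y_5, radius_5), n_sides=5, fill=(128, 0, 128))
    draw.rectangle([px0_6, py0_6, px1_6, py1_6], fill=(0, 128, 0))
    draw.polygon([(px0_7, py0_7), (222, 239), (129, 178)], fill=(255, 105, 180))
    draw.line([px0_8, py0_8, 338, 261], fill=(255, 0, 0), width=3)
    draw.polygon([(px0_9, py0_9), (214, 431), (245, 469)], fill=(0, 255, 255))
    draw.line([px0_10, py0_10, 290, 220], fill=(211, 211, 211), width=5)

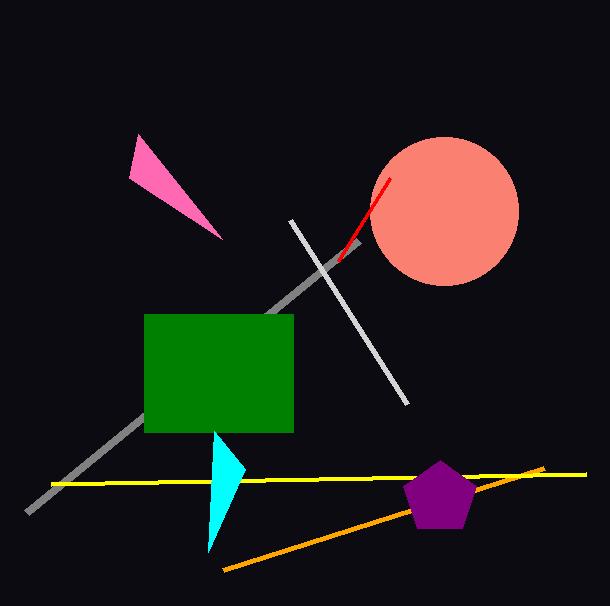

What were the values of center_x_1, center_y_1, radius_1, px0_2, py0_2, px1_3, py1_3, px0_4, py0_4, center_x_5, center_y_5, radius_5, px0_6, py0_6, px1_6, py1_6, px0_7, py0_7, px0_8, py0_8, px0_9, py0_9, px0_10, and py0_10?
center_x_1 = 444, center_y_1 = 211, radius_1 = 74, px0_2 = 223, py0_2 = 570, px1_3 = 359, py1_3 = 240, px0_4 = 586, py0_4 = 474, center_x_5 = 440, center_y_5 = 498, radius_5 = 38, px0_6 = 144, py0_6 = 314, px1_6 = 293, py1_6 = 432, px0_7 = 138, py0_7 = 134, px0_8 = 390, py0_8 = 178, px0_9 = 208, py0_9 = 552, px0_10 = 407, py0_10 = 404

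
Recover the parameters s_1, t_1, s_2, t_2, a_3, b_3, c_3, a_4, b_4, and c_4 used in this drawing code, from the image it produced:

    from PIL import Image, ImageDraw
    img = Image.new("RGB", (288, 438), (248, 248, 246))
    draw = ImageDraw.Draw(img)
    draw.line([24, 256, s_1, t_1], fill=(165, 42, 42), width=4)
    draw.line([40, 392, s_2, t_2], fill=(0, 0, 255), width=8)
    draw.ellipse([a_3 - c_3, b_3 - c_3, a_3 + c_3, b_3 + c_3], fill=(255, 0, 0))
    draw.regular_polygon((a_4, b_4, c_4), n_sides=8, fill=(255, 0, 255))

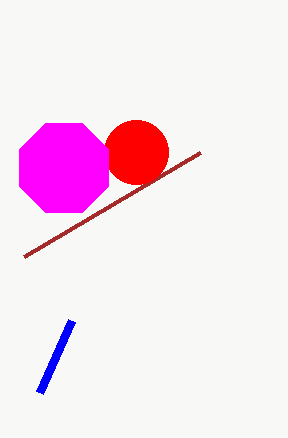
s_1 = 200
t_1 = 152
s_2 = 72
t_2 = 320
a_3 = 136
b_3 = 152
c_3 = 32
a_4 = 64
b_4 = 168
c_4 = 48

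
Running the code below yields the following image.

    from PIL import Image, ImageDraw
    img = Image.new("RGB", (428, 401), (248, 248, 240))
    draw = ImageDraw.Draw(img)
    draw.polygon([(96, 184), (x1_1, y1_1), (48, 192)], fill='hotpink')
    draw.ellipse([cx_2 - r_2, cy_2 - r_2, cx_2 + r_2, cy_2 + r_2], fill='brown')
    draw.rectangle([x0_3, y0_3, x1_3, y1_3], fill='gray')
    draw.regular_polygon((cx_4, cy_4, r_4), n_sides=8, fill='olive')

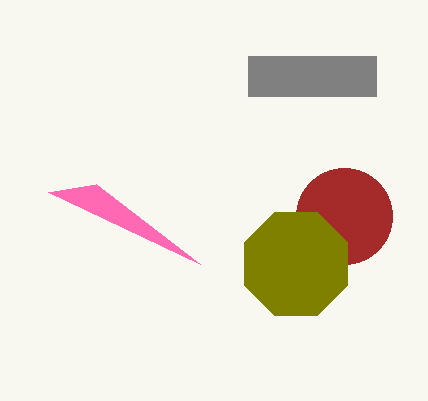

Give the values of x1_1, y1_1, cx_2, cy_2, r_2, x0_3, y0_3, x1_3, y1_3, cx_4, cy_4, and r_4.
x1_1 = 200; y1_1 = 264; cx_2 = 344; cy_2 = 216; r_2 = 48; x0_3 = 248; y0_3 = 56; x1_3 = 376; y1_3 = 96; cx_4 = 296; cy_4 = 264; r_4 = 56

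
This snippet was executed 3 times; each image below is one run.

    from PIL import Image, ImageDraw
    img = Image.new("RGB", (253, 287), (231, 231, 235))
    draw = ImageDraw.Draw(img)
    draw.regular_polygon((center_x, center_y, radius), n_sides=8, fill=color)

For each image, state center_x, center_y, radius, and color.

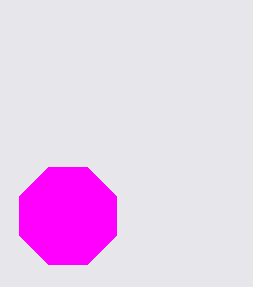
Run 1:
center_x = 68, center_y = 216, radius = 52, color = 'magenta'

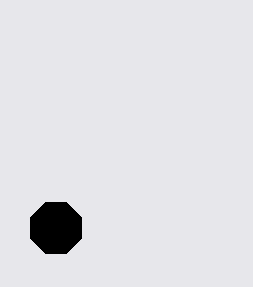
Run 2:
center_x = 56
center_y = 228
radius = 28
color = 'black'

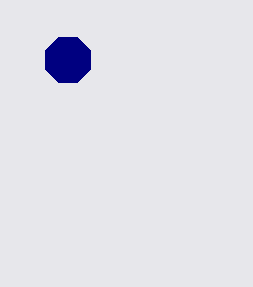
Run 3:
center_x = 68; center_y = 60; radius = 24; color = 'navy'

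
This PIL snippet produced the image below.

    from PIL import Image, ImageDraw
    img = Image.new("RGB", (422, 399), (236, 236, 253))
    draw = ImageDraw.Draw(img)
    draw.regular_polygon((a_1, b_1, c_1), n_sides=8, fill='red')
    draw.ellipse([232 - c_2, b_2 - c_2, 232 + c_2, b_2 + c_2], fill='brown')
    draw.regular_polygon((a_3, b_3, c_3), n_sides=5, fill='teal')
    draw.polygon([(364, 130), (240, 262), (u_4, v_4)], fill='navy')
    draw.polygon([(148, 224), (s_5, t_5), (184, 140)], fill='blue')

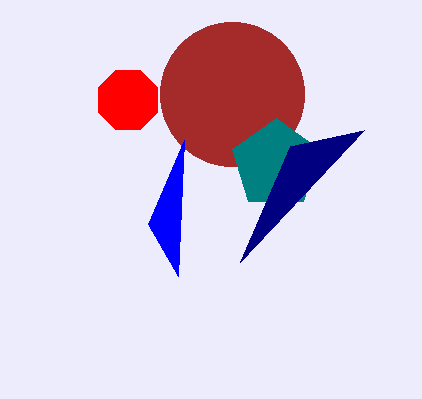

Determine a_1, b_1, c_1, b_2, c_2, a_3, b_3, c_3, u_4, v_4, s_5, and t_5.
a_1 = 128, b_1 = 100, c_1 = 32, b_2 = 94, c_2 = 72, a_3 = 276, b_3 = 164, c_3 = 46, u_4 = 290, v_4 = 146, s_5 = 178, t_5 = 276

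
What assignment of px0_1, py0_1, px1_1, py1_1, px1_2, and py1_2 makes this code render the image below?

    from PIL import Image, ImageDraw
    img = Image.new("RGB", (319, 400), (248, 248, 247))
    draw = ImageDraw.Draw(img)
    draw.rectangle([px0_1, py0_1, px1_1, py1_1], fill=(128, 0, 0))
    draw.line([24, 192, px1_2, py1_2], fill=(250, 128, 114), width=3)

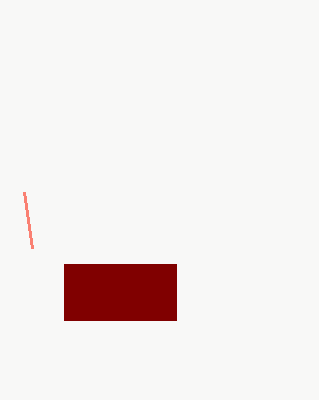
px0_1 = 64, py0_1 = 264, px1_1 = 176, py1_1 = 320, px1_2 = 32, py1_2 = 248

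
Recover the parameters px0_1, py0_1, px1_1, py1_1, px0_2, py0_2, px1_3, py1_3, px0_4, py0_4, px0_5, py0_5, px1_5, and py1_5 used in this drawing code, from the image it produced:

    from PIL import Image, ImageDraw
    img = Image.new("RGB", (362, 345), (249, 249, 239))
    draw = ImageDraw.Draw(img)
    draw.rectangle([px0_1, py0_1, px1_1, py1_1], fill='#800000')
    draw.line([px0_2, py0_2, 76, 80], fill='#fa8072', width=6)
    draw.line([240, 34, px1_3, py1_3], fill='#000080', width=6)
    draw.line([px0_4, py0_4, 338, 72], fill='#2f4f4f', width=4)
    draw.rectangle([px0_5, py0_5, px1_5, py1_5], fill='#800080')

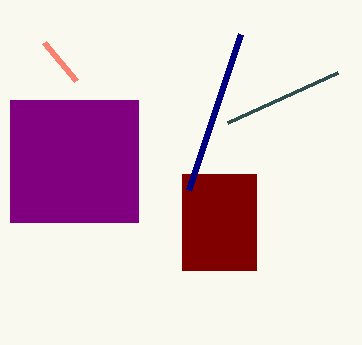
px0_1 = 182
py0_1 = 174
px1_1 = 256
py1_1 = 270
px0_2 = 44
py0_2 = 42
px1_3 = 188
py1_3 = 190
px0_4 = 228
py0_4 = 122
px0_5 = 10
py0_5 = 100
px1_5 = 138
py1_5 = 222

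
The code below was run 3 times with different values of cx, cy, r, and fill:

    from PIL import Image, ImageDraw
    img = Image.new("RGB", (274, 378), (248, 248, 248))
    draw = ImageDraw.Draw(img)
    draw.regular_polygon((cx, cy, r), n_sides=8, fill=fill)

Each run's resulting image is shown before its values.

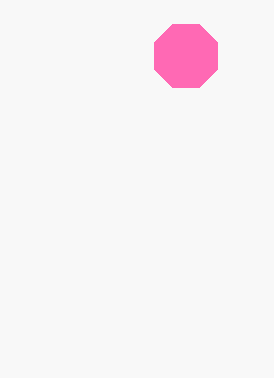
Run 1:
cx = 186, cy = 56, r = 34, fill = 'hotpink'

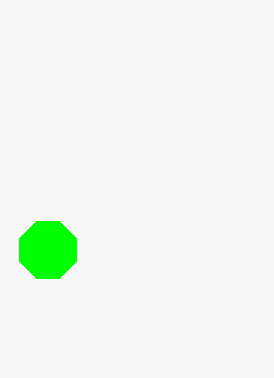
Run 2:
cx = 48; cy = 250; r = 31; fill = 'lime'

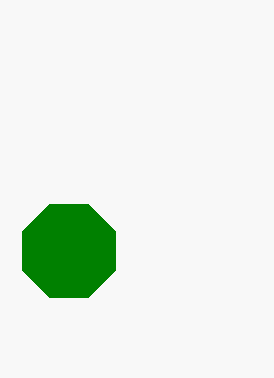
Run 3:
cx = 69, cy = 251, r = 50, fill = 'green'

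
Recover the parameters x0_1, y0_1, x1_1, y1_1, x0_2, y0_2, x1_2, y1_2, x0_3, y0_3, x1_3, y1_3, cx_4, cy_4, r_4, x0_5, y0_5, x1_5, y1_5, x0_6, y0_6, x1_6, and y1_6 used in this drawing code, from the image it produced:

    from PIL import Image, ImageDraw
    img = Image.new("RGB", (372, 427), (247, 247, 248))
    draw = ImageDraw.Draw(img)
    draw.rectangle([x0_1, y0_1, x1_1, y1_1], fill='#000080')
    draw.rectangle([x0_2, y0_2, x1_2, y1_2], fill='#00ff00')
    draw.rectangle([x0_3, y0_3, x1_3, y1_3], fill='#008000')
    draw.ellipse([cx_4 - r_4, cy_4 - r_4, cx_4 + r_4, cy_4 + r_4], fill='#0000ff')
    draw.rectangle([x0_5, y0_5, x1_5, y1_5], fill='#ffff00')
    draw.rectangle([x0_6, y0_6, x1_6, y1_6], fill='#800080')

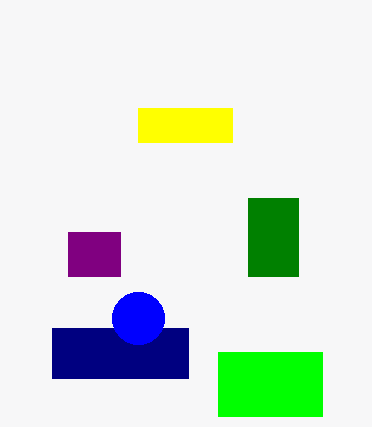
x0_1 = 52; y0_1 = 328; x1_1 = 188; y1_1 = 378; x0_2 = 218; y0_2 = 352; x1_2 = 322; y1_2 = 416; x0_3 = 248; y0_3 = 198; x1_3 = 298; y1_3 = 276; cx_4 = 138; cy_4 = 318; r_4 = 26; x0_5 = 138; y0_5 = 108; x1_5 = 232; y1_5 = 142; x0_6 = 68; y0_6 = 232; x1_6 = 120; y1_6 = 276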